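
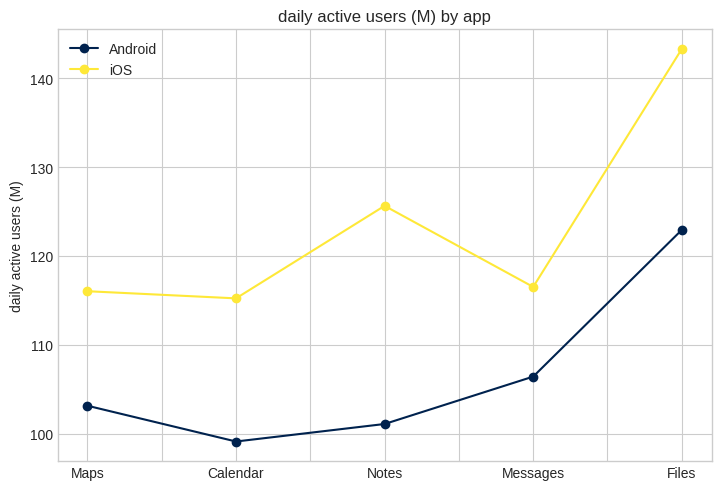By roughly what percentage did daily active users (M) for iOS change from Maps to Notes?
Maps ≈ 115, Notes ≈ 125; (125 − 115) / 115 ≈ +8.7%.

≈ +8.7%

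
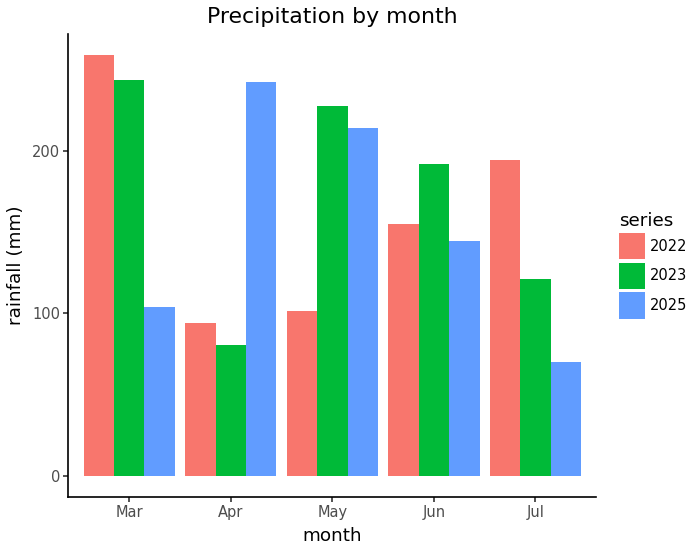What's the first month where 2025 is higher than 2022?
Mar: 2025 ≈ 100 vs 2022 ≈ 250 (not yet); Apr: 2025 ≈ 250 vs 2022 ≈ 100 (first crossover).

Apr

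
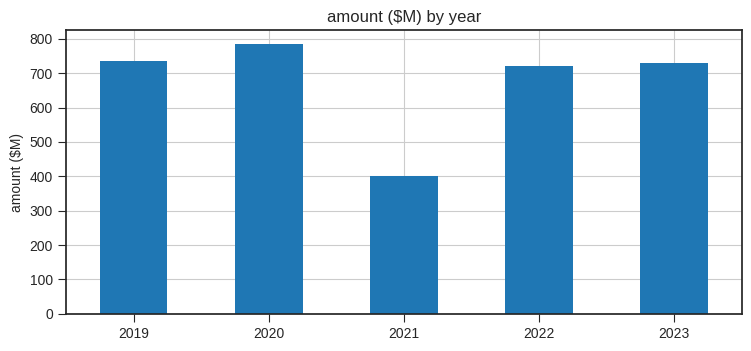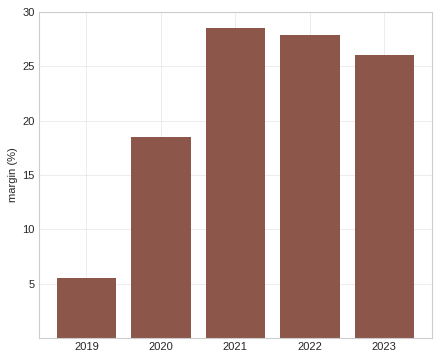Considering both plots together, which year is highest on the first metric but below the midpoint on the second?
Chart 2 median margin (%) ≈ 25; below-median years: 2019, 2020. Among those, 2020 has the highest amount ($M) (≈ 800).

2020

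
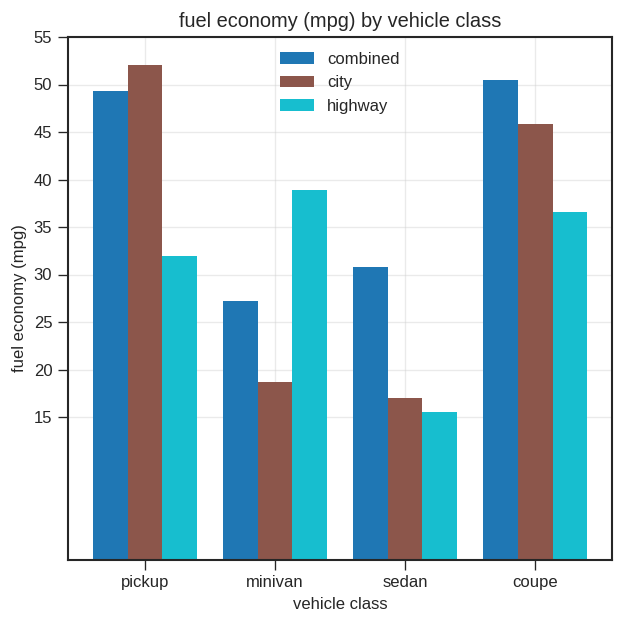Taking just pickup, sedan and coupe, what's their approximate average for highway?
(30 + 15 + 35) / 3 ≈ 27.

≈ 27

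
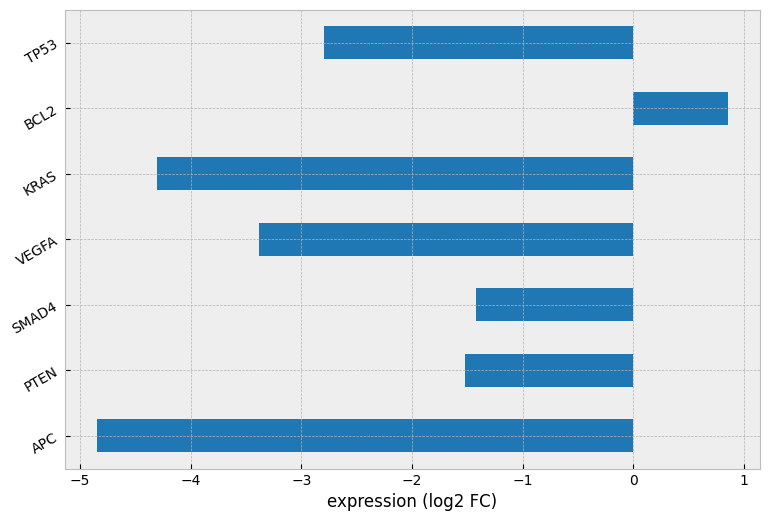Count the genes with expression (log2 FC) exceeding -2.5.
Above -2.5: PTEN, SMAD4, BCL2.

3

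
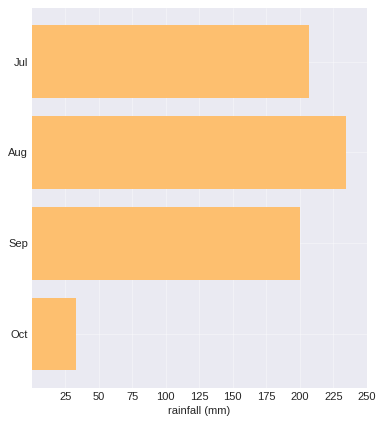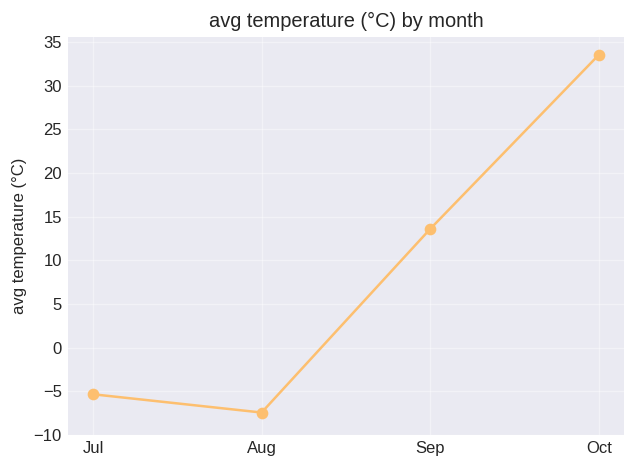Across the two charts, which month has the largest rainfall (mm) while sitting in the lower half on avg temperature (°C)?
Aug

Chart 2 median avg temperature (°C) ≈ 5; below-median months: Jul, Aug. Among those, Aug has the highest rainfall (mm) (≈ 225).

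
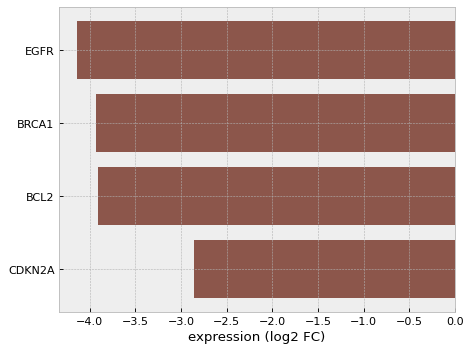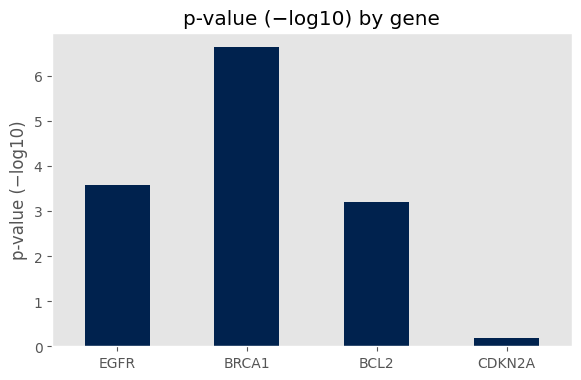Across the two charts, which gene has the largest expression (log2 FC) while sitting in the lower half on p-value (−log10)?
CDKN2A

Chart 2 median p-value (−log10) ≈ 3; below-median genes: BCL2, CDKN2A. Among those, CDKN2A has the highest expression (log2 FC) (≈ -3).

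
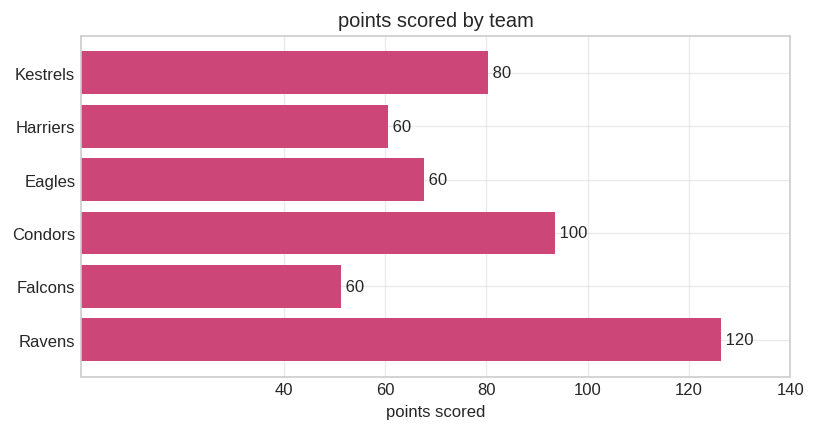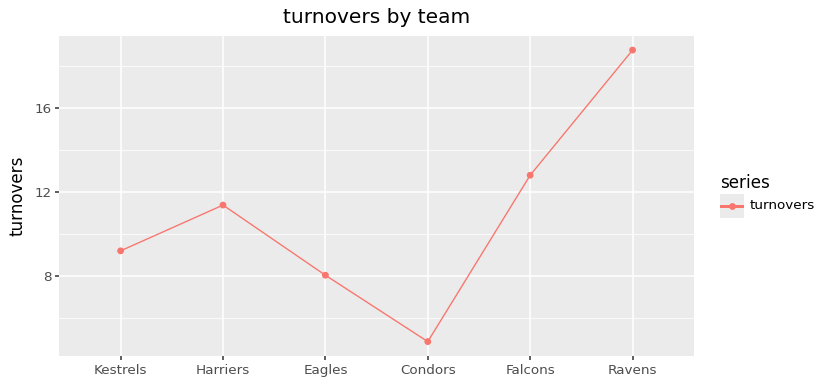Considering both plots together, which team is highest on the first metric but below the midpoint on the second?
Condors

Chart 2 median turnovers ≈ 10; below-median teams: Kestrels, Eagles, Condors. Among those, Condors has the highest points scored (≈ 100).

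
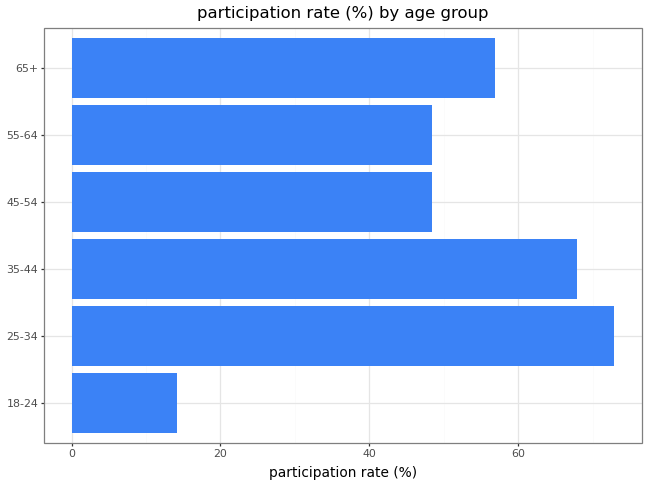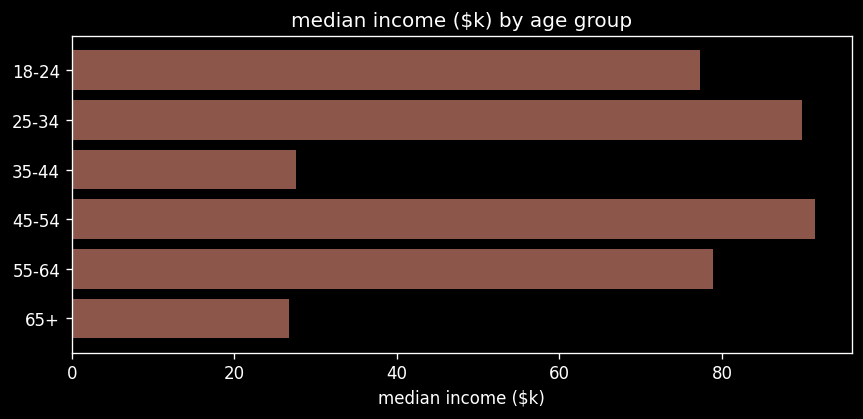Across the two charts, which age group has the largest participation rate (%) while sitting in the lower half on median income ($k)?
Chart 2 median median income ($k) ≈ 80; below-median age groups: 18-24, 35-44, 65+. Among those, 35-44 has the highest participation rate (%) (≈ 70).

35-44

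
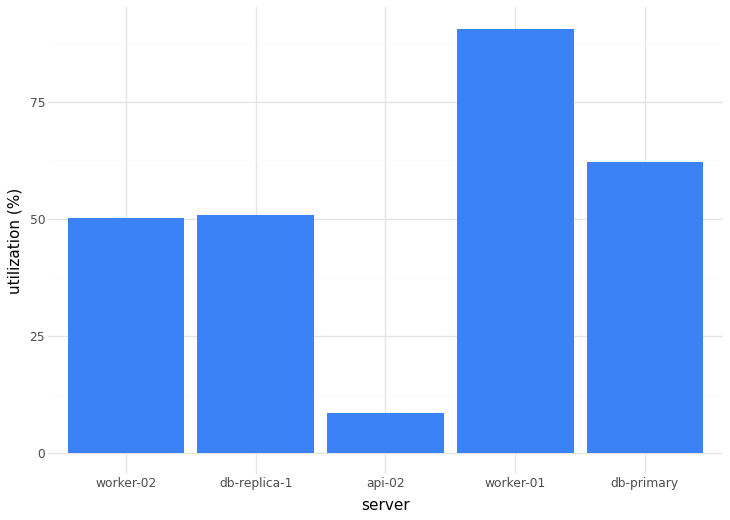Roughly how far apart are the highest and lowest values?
≈ 80

Max worker-01 ≈ 90, min api-02 ≈ 10; range ≈ 80.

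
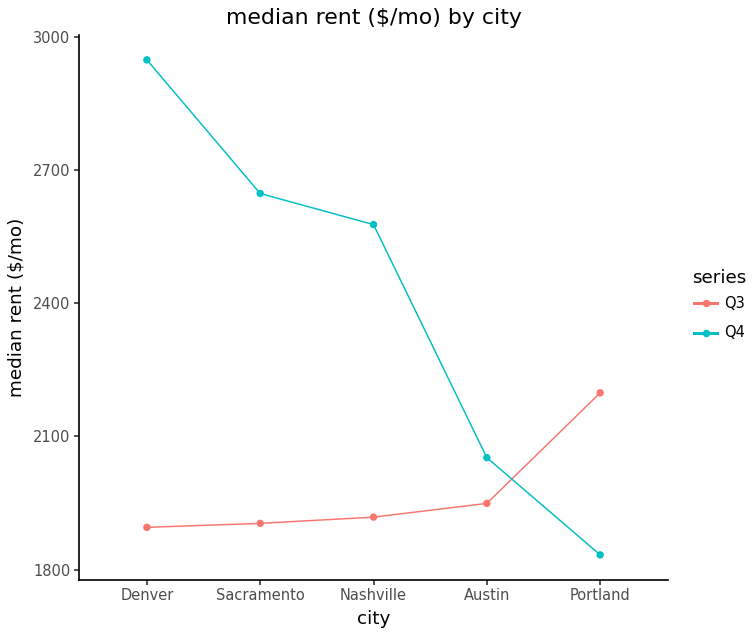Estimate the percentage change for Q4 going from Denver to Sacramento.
≈ -10.3%

Denver ≈ 2900, Sacramento ≈ 2600; (2600 − 2900) / 2900 ≈ -10.3%.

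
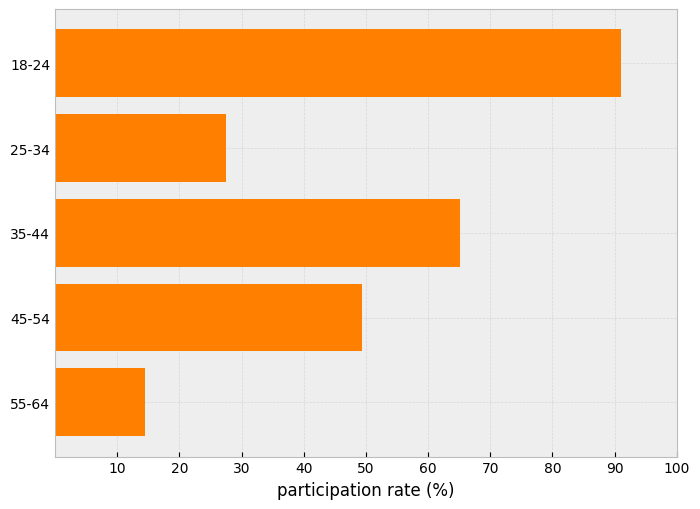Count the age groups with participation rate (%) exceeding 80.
Above 80: 18-24.

1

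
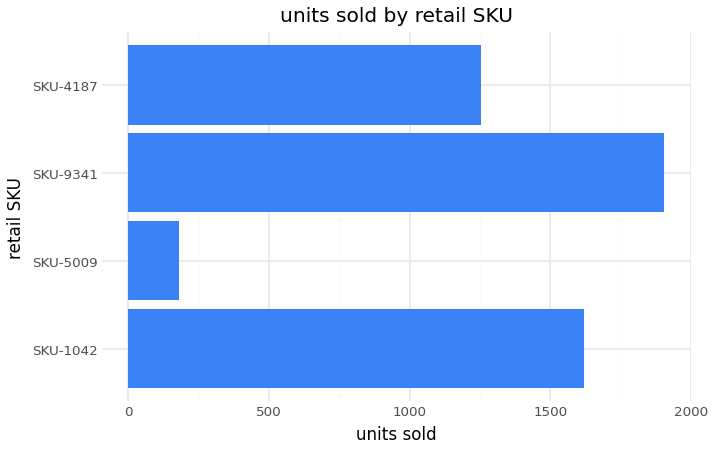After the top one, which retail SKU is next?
SKU-1042

Top 3: SKU-9341 ≈ 2000, SKU-1042 ≈ 1600, SKU-4187 ≈ 1200.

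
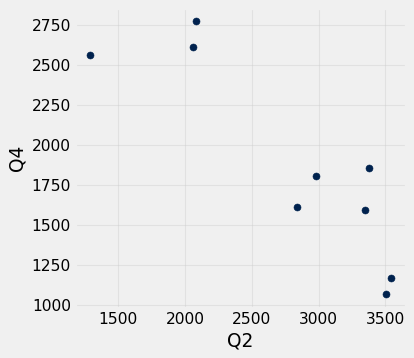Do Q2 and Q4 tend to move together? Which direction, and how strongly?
Points are negatively correlated; strong (|r| ≈ 0.9).

negative, strong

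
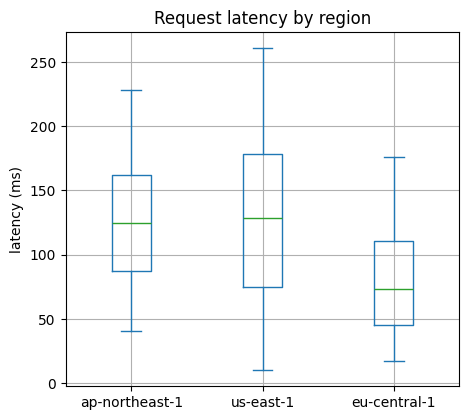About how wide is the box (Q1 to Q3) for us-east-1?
Q3 ≈ 180, Q1 ≈ 70; IQR ≈ 110.

≈ 110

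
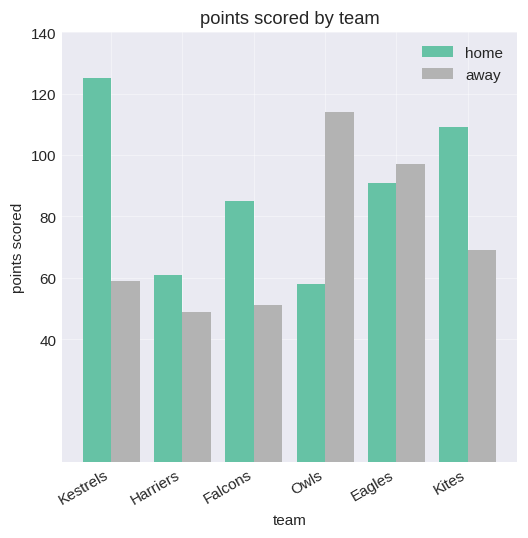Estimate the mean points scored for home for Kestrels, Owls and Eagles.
≈ 93

(120 + 60 + 100) / 3 ≈ 93.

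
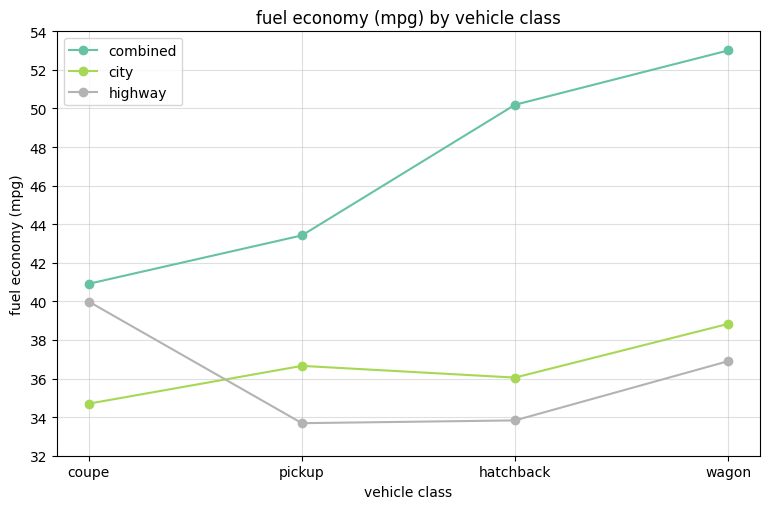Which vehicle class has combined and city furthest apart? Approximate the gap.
wagon, ≈ 16 mpg

wagon: combined ≈ 54, city ≈ 38 → gap ≈ 16. Next-largest (hatchback) is only ≈ 14.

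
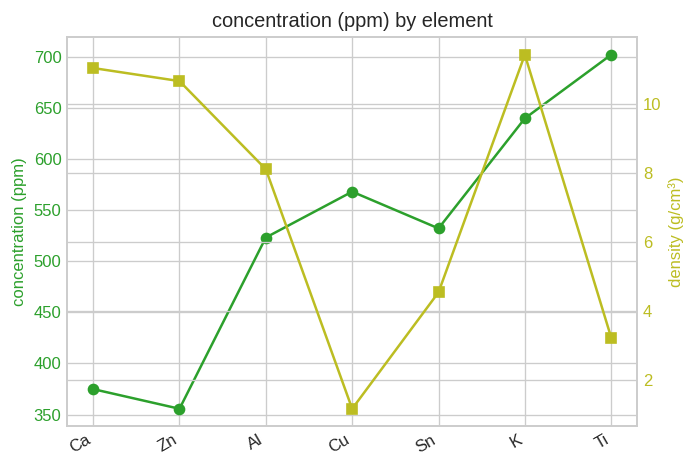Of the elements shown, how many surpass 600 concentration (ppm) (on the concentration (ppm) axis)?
2

Above 600: K, Ti.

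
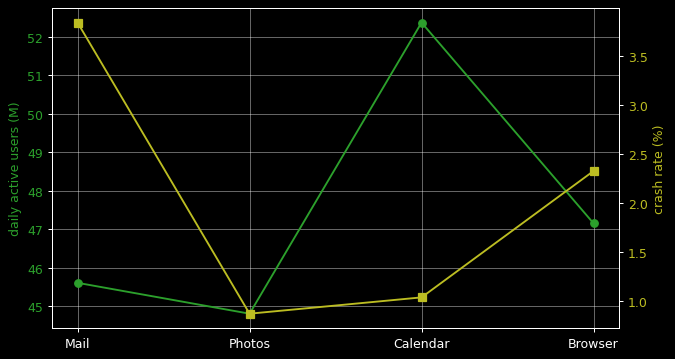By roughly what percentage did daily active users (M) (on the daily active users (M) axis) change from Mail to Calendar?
≈ +13%

Mail ≈ 46, Calendar ≈ 52; (52 − 46) / 46 ≈ +13%.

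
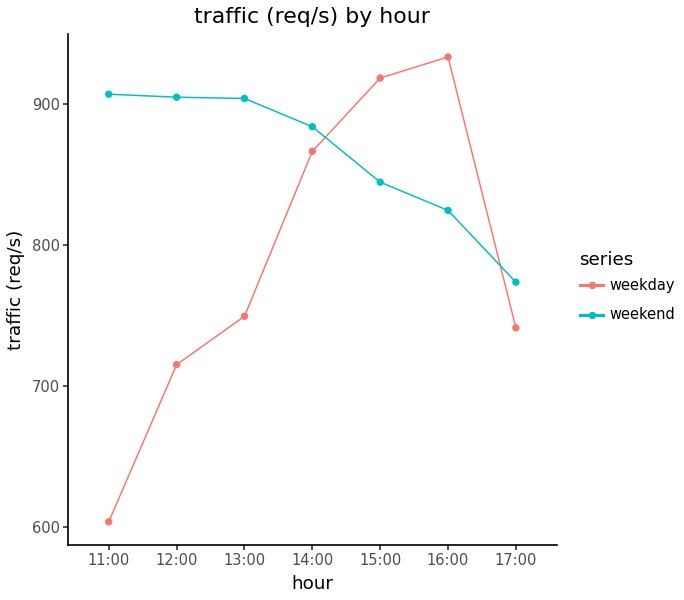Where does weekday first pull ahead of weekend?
14:00: weekday ≈ 850 vs weekend ≈ 900 (not yet); 15:00: weekday ≈ 900 vs weekend ≈ 850 (first crossover).

15:00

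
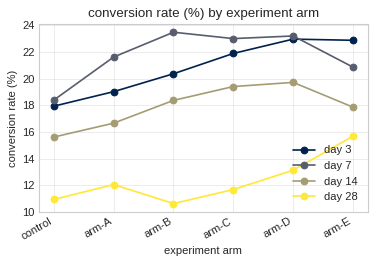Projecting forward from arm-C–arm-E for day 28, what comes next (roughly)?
≈ 18

Last three: 12, 14, 16 → slope ≈ 2/step → next ≈ 18.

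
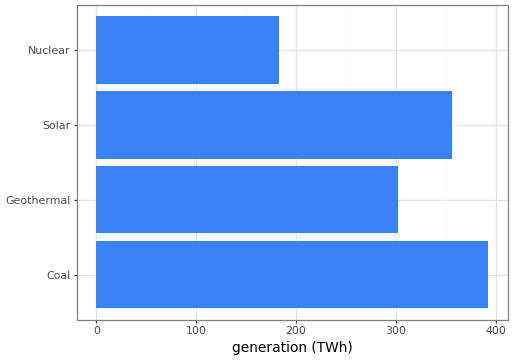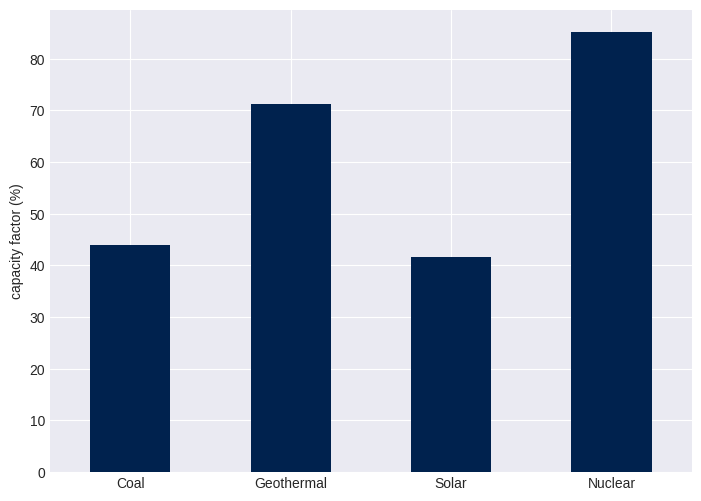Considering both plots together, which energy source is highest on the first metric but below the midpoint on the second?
Coal

Chart 2 median capacity factor (%) ≈ 60; below-median energy sources: Coal, Solar. Among those, Coal has the highest generation (TWh) (≈ 400).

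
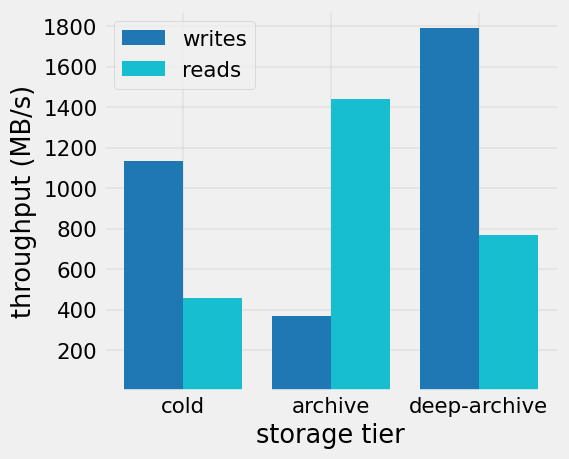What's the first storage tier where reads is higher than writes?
cold: reads ≈ 400 vs writes ≈ 1200 (not yet); archive: reads ≈ 1400 vs writes ≈ 400 (first crossover).

archive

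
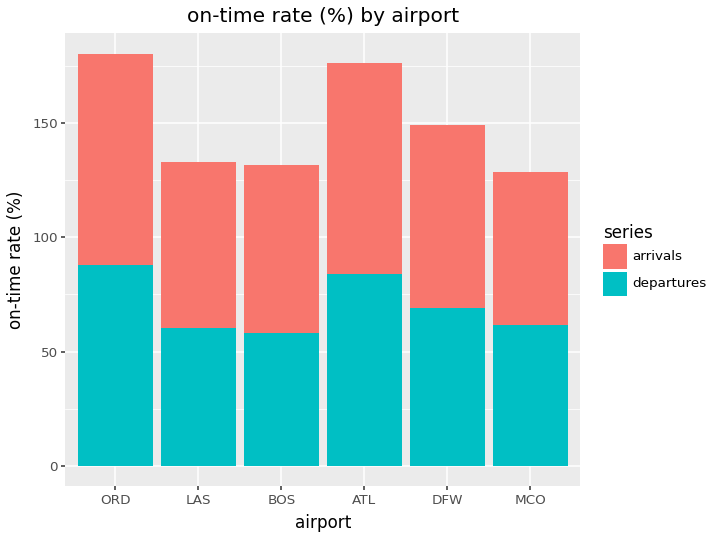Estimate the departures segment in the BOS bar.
departures top ≈ 60, bottom ≈ 0; segment ≈ 60.

≈ 60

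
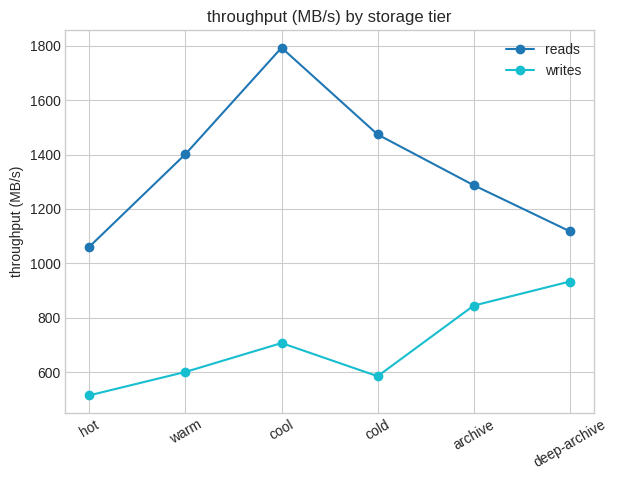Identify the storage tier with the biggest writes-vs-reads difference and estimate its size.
cool: writes ≈ 800, reads ≈ 1800 → gap ≈ 1000. Next-largest (cold) is only ≈ 800.

cool, ≈ 1000 MB/s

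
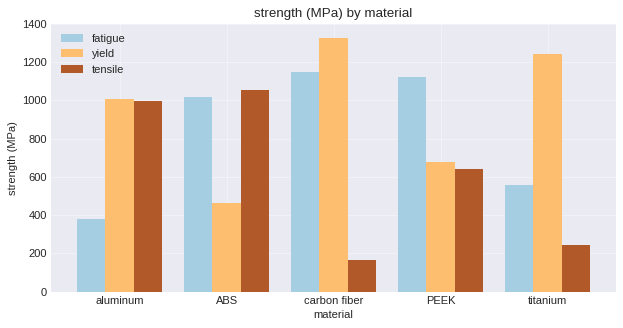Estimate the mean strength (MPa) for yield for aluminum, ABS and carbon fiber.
≈ 933

(1000 + 400 + 1400) / 3 ≈ 933.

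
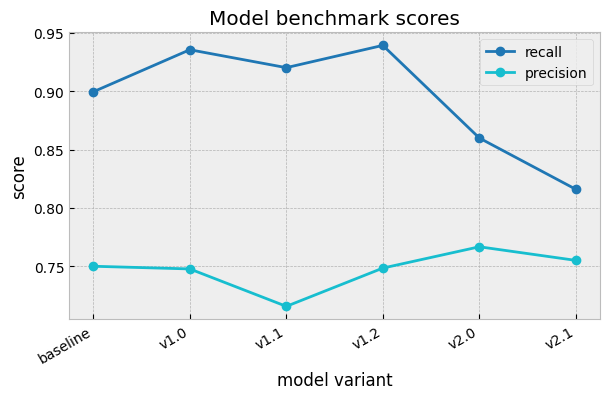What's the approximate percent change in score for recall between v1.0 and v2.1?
≈ -12.8%

v1.0 ≈ 0.94, v2.1 ≈ 0.82; (0.82 − 0.94) / 0.94 ≈ -12.8%.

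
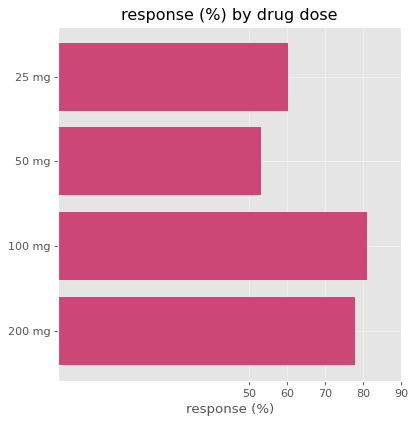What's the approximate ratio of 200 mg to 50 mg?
≈ 1.6×

200 mg ≈ 80, 50 mg ≈ 50; 80/50 ≈ 1.6.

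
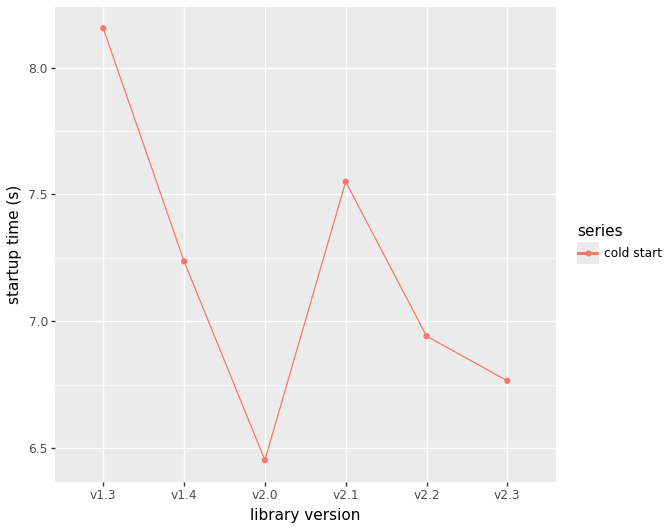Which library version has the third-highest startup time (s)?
v1.4

Top 4: v1.3 ≈ 8.2, v2.1 ≈ 7.6, v1.4 ≈ 7.2, v2.2 ≈ 7.0.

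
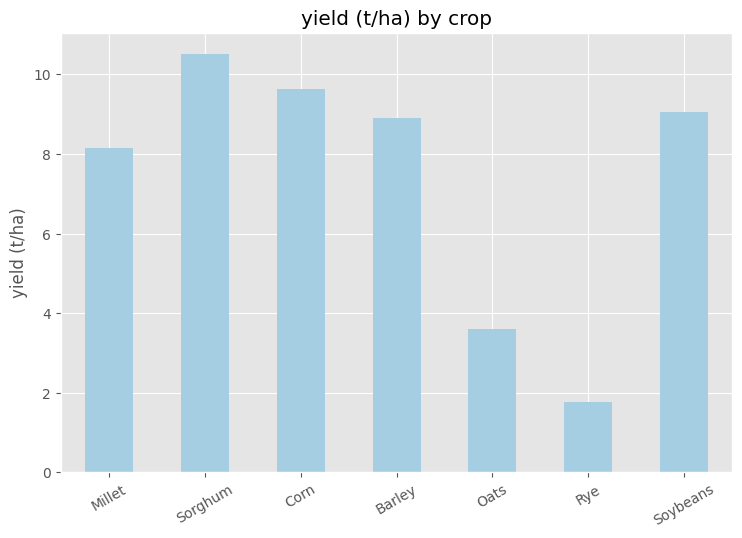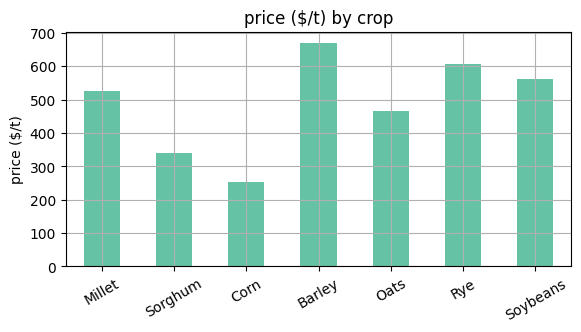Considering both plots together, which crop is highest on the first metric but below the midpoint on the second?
Chart 2 median price ($/t) ≈ 500; below-median crops: Sorghum, Corn, Oats. Among those, Sorghum has the highest yield (t/ha) (≈ 11).

Sorghum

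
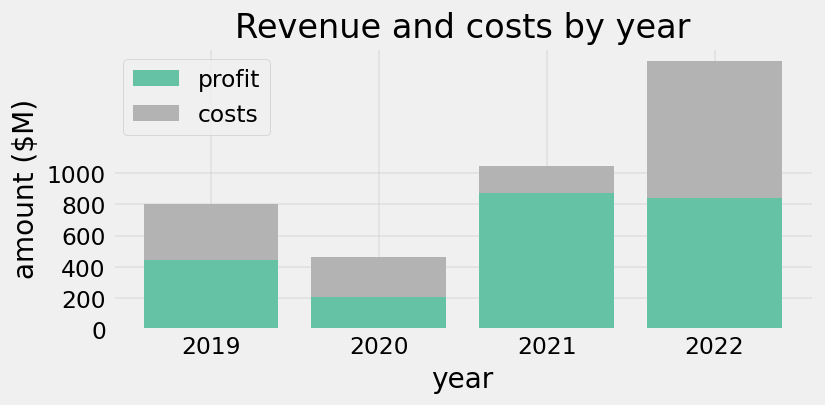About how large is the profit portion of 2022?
≈ 800

profit top ≈ 800, bottom ≈ 0; segment ≈ 800.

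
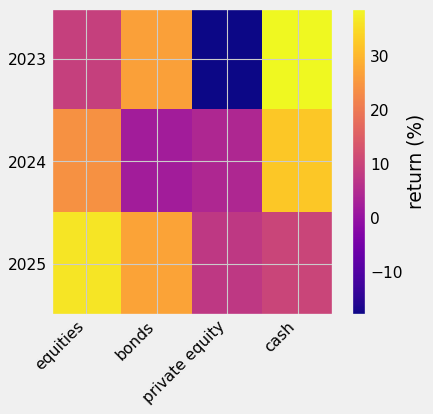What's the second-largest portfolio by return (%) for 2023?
bonds

Top 3 for 2023: cash ≈ 40, bonds ≈ 25, equities ≈ 10.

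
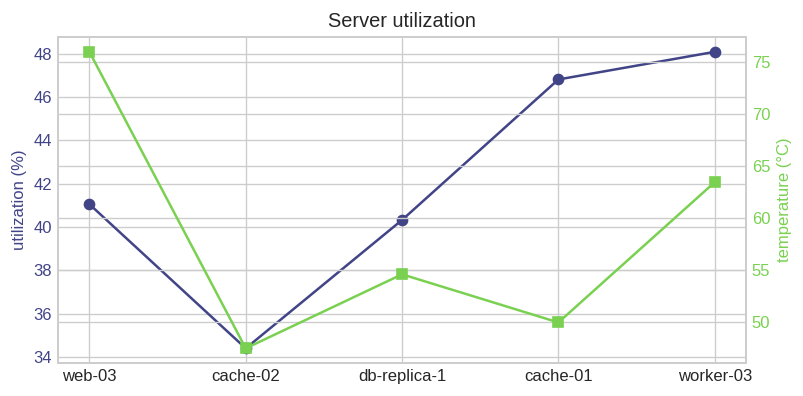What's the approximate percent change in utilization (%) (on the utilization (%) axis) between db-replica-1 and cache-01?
db-replica-1 ≈ 40, cache-01 ≈ 46; (46 − 40) / 40 ≈ +15%.

≈ +15%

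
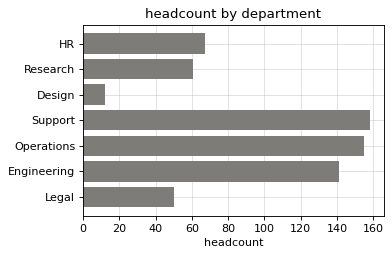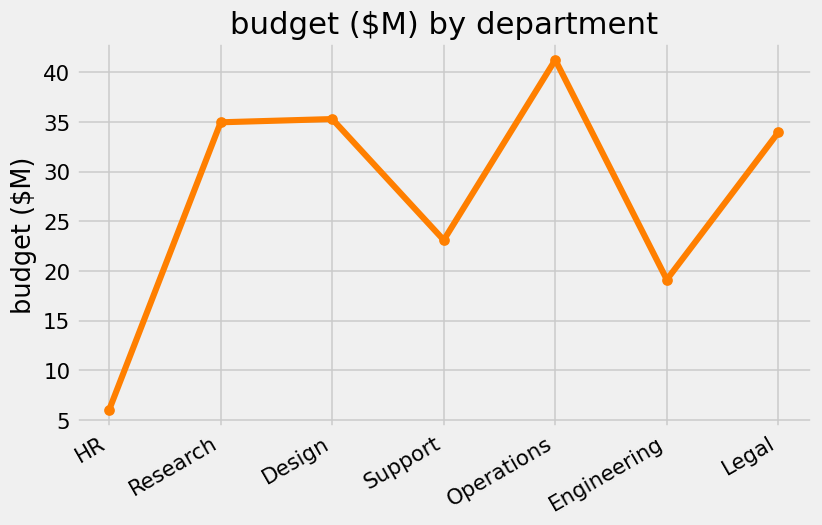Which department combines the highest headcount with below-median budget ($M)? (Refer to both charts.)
Chart 2 median budget ($M) ≈ 35; below-median departments: HR, Support, Engineering. Among those, Support has the highest headcount (≈ 160).

Support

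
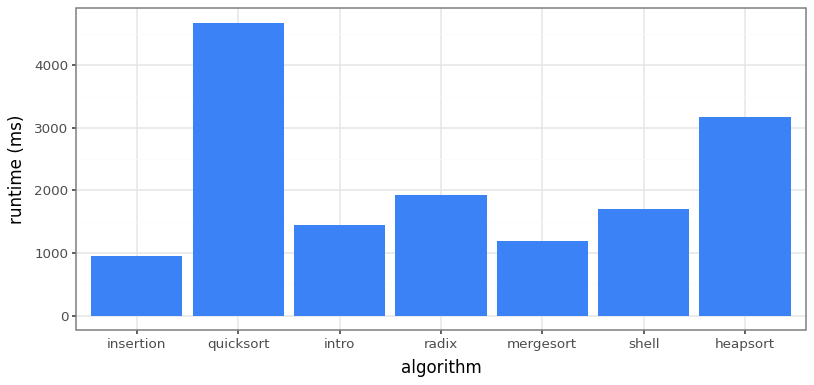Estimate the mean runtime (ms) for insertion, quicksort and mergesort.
(1000 + 4500 + 1000) / 3 ≈ 2167.

≈ 2167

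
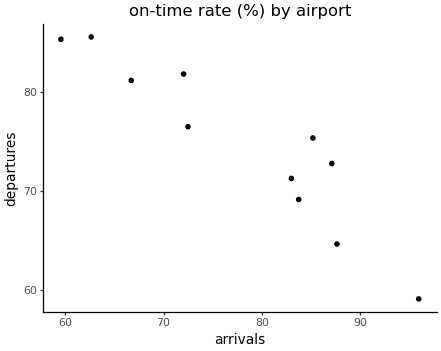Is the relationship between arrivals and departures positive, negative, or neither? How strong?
negative, strong

Points are negatively correlated; strong (|r| ≈ 0.9).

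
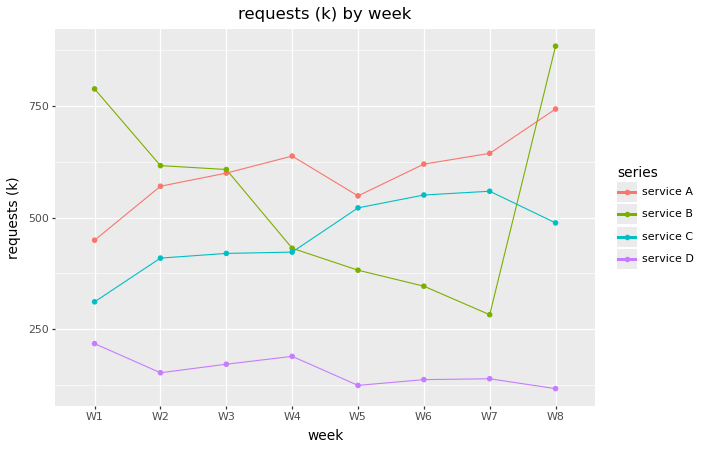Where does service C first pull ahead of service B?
W4: service C ≈ 400 vs service B ≈ 400 (not yet); W5: service C ≈ 500 vs service B ≈ 400 (first crossover).

W5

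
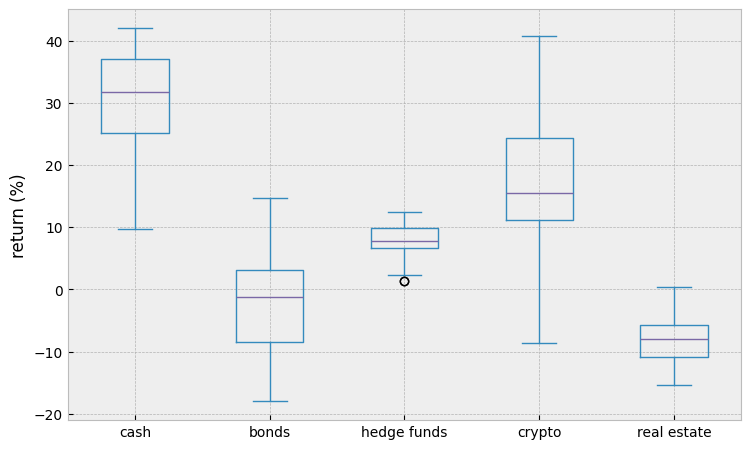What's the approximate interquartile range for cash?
≈ 10

Q3 ≈ 35, Q1 ≈ 25; IQR ≈ 10.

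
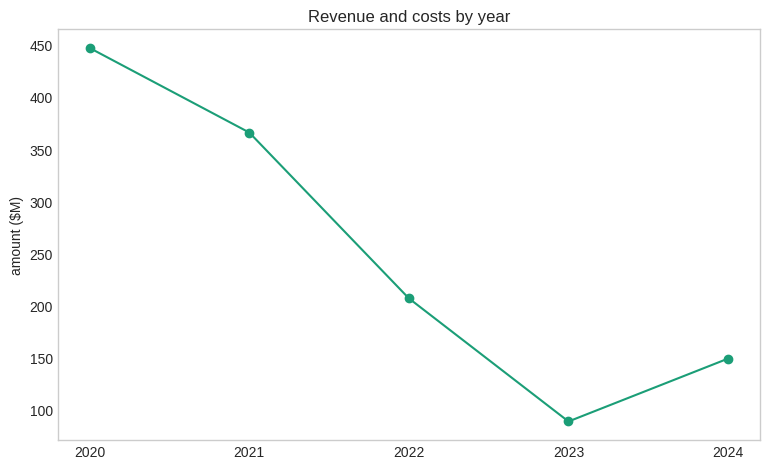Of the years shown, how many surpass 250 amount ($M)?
Above 250: 2020, 2021.

2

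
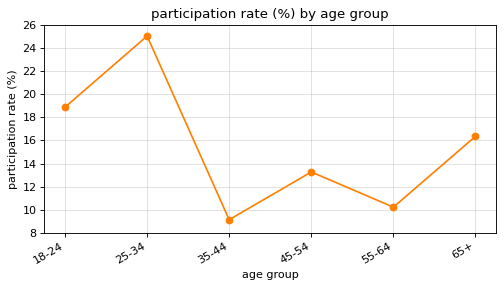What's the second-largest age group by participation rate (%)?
18-24

Top 3: 25-34 ≈ 26, 18-24 ≈ 18, 65+ ≈ 16.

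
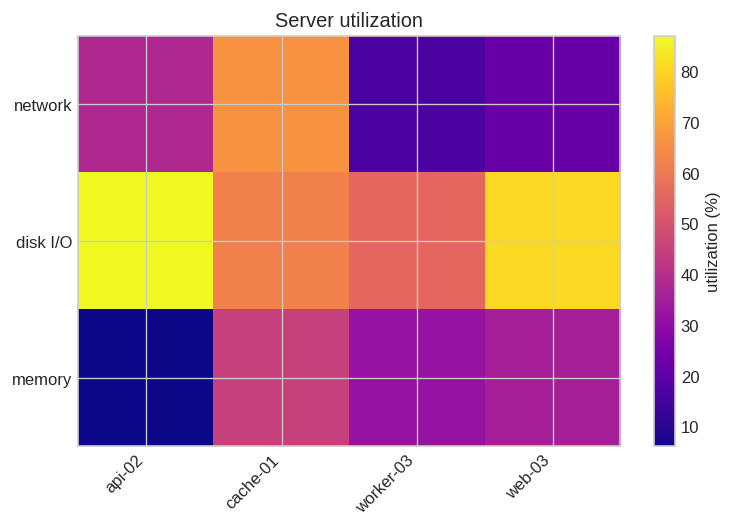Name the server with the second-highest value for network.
Top 3 for network: cache-01 ≈ 70, api-02 ≈ 40, web-03 ≈ 20.

api-02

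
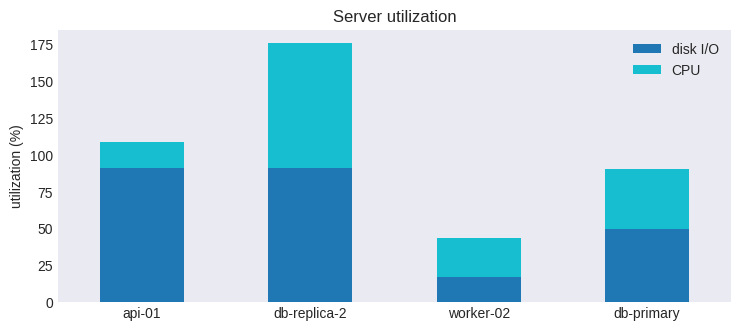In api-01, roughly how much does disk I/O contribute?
disk I/O top ≈ 100, bottom ≈ 0; segment ≈ 100.

≈ 100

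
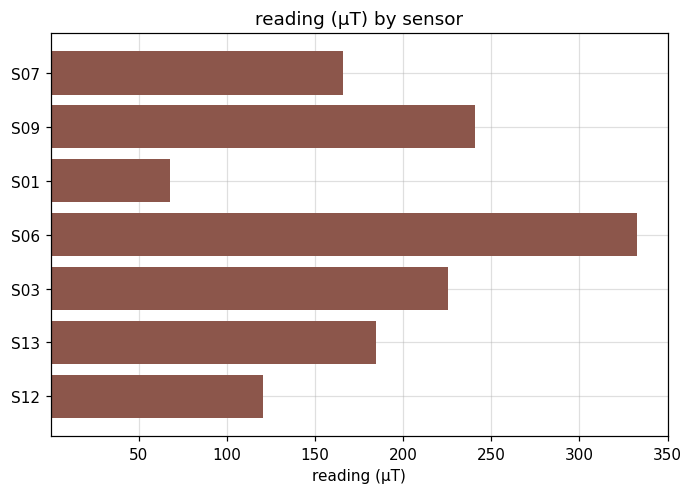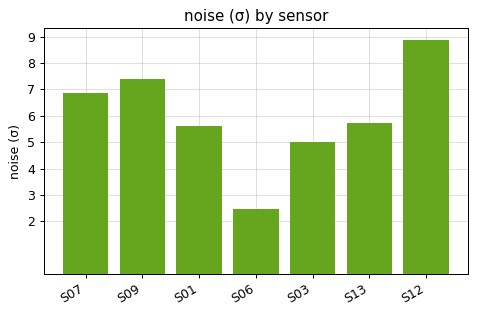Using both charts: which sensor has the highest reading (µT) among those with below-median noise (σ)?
Chart 2 median noise (σ) ≈ 6; below-median sensors: S01, S06, S03. Among those, S06 has the highest reading (µT) (≈ 350).

S06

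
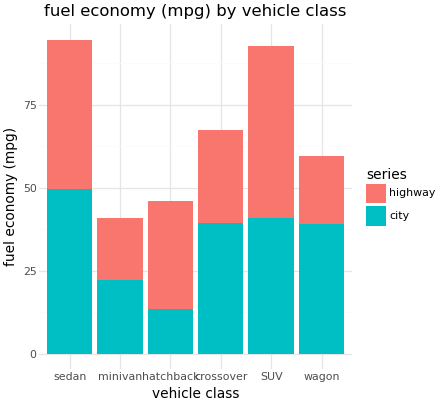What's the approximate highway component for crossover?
highway top ≈ 70, bottom ≈ 40; segment ≈ 30.

≈ 30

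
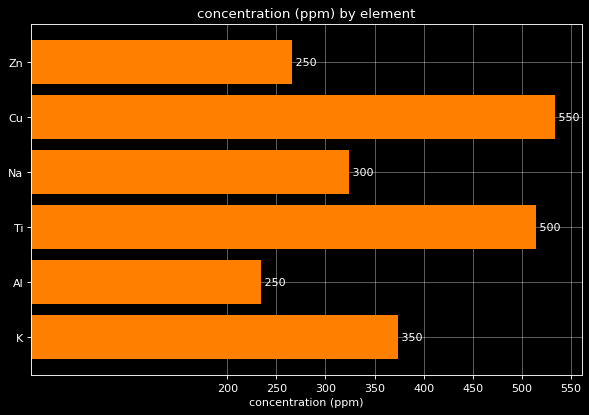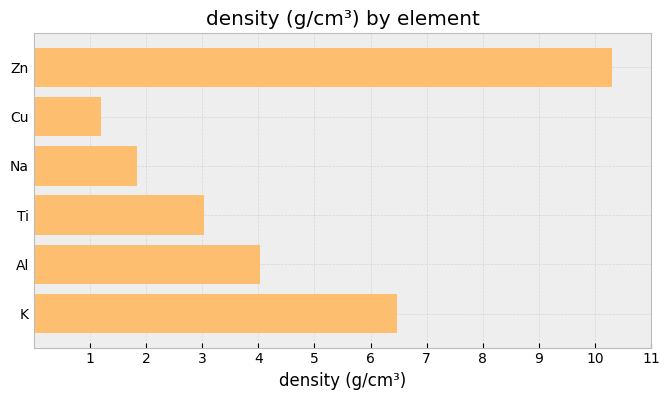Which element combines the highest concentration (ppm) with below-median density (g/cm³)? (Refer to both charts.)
Chart 2 median density (g/cm³) ≈ 4; below-median elements: Cu, Na, Ti. Among those, Cu has the highest concentration (ppm) (≈ 550).

Cu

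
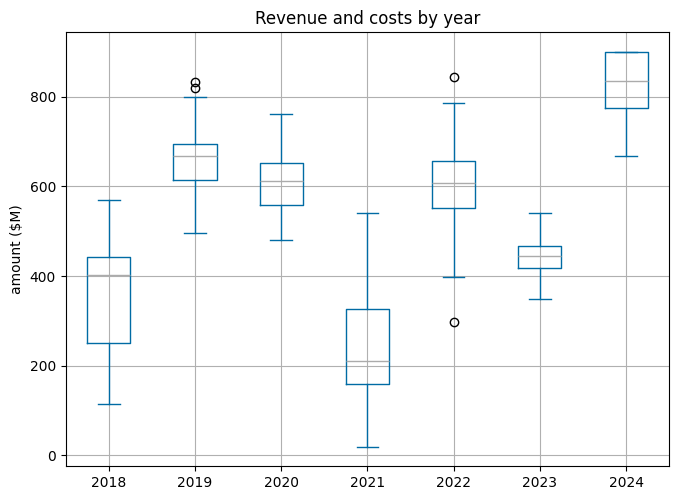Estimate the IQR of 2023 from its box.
≈ 50

Q3 ≈ 450, Q1 ≈ 400; IQR ≈ 50.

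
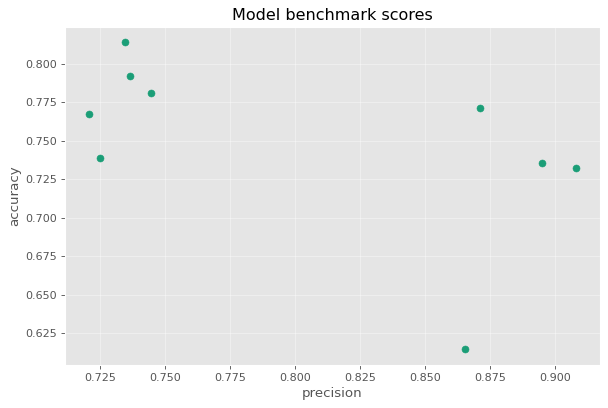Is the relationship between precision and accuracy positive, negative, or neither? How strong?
negative, moderate

Points are negatively correlated; moderate (|r| ≈ 0.5).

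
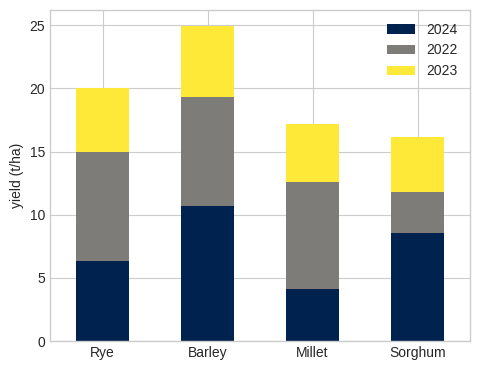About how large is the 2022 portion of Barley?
≈ 10

2022 top ≈ 20, bottom ≈ 10; segment ≈ 10.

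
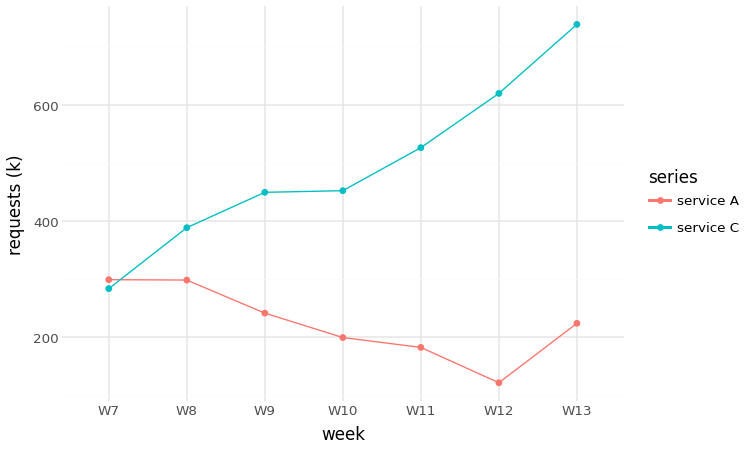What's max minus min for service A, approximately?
Max W7 ≈ 300, min W12 ≈ 100; range ≈ 200.

≈ 200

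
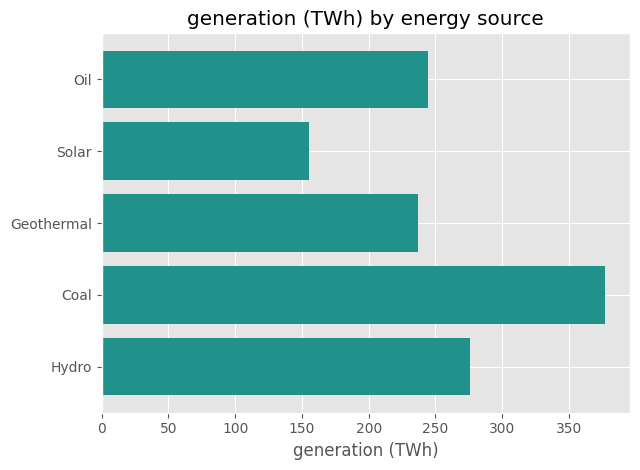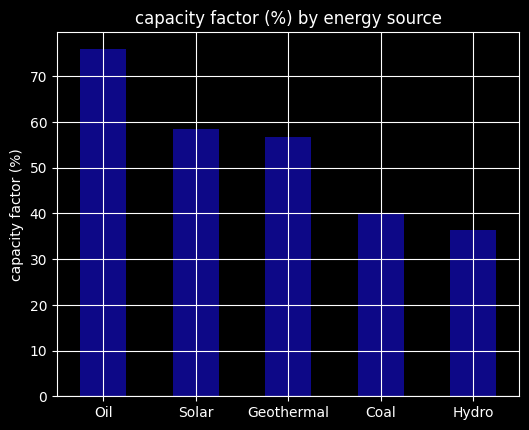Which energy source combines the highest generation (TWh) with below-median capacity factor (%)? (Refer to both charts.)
Coal

Chart 2 median capacity factor (%) ≈ 60; below-median energy sources: Coal, Hydro. Among those, Coal has the highest generation (TWh) (≈ 400).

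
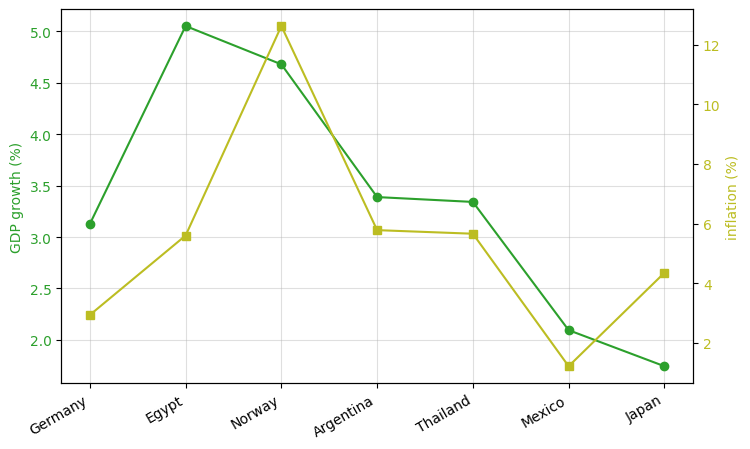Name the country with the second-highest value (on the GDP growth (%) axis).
Top 3 (on the GDP growth (%) axis): Egypt ≈ 5.0, Norway ≈ 4.5, Argentina ≈ 3.5.

Norway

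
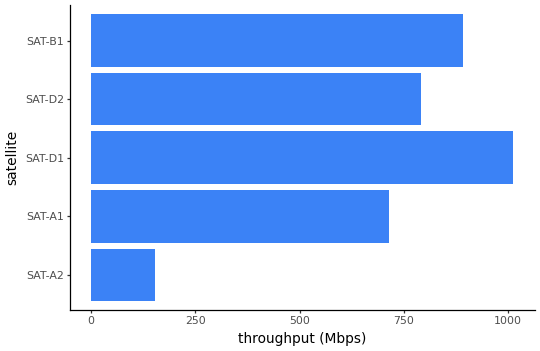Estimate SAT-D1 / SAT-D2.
SAT-D1 ≈ 1000, SAT-D2 ≈ 800; 1000/800 ≈ 1.25.

≈ 1.25×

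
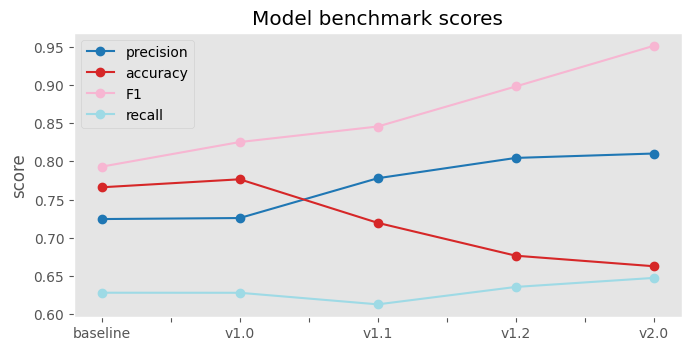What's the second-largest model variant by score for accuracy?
Top 3 for accuracy: v1.0 ≈ 0.80, baseline ≈ 0.75, v1.1 ≈ 0.70.

baseline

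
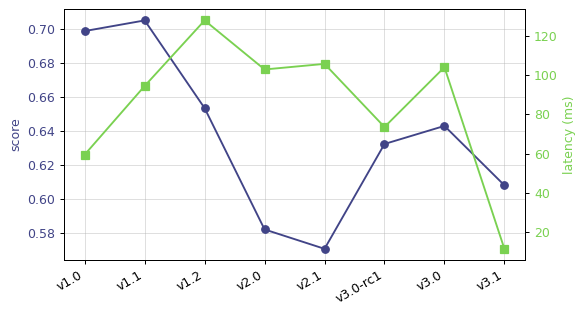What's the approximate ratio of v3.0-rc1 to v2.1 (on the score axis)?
≈ 1.1×

v3.0-rc1 ≈ 0.64, v2.1 ≈ 0.58; 0.64/0.58 ≈ 1.1.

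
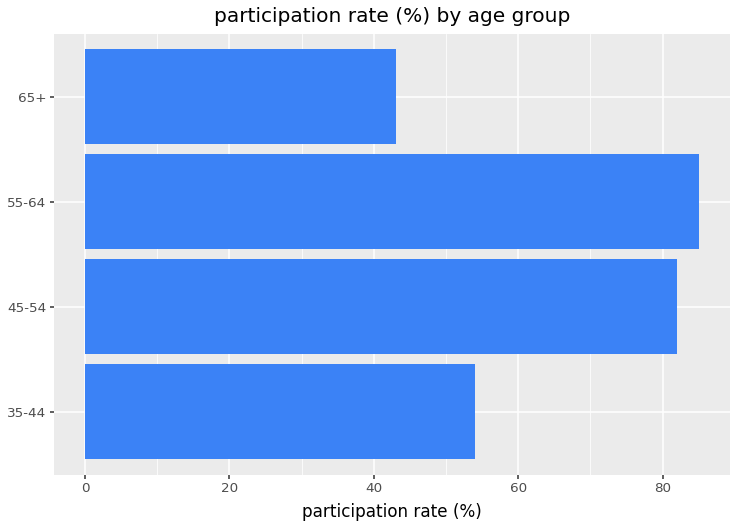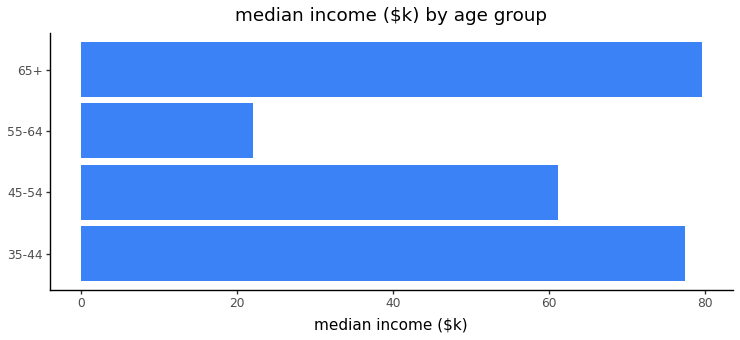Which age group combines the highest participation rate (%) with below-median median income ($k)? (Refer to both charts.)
55-64

Chart 2 median median income ($k) ≈ 70; below-median age groups: 45-54, 55-64. Among those, 55-64 has the highest participation rate (%) (≈ 90).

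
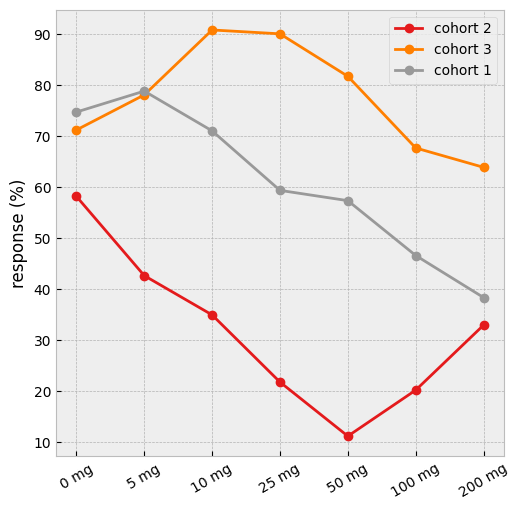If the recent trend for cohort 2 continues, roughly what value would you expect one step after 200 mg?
Last three: 10, 20, 30 → slope ≈ 10/step → next ≈ 40.

≈ 40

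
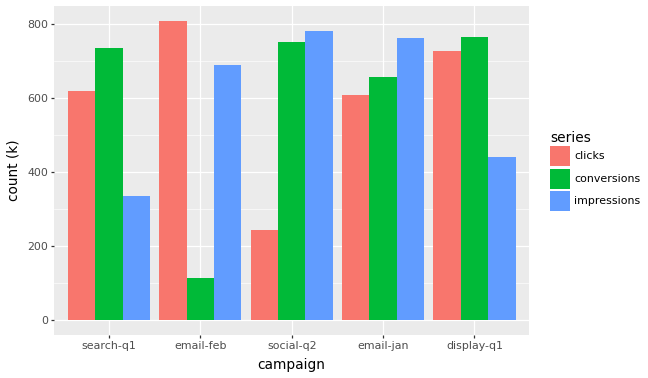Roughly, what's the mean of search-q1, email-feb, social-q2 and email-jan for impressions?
≈ 650

(300 + 700 + 800 + 800) / 4 ≈ 650.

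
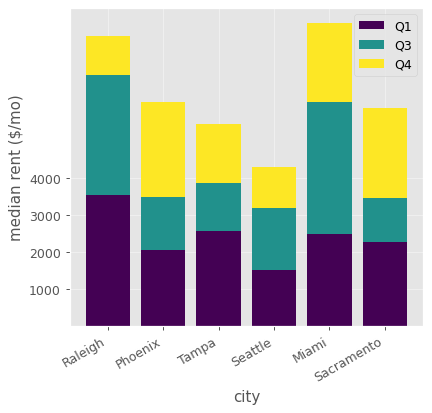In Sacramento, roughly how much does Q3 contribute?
Q3 top ≈ 3000, bottom ≈ 2000; segment ≈ 1000.

≈ 1000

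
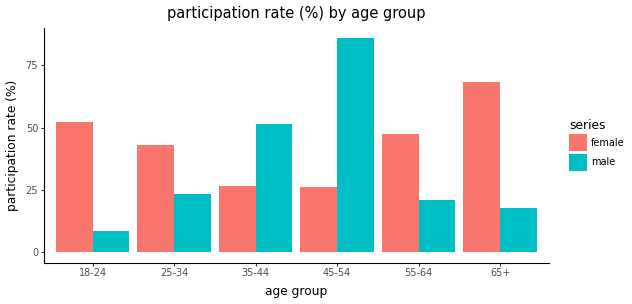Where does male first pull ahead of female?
25-34: male ≈ 20 vs female ≈ 40 (not yet); 35-44: male ≈ 50 vs female ≈ 30 (first crossover).

35-44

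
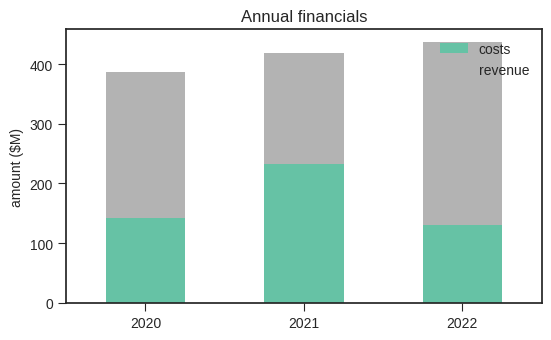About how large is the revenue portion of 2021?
≈ 150

revenue top ≈ 400, bottom ≈ 250; segment ≈ 150.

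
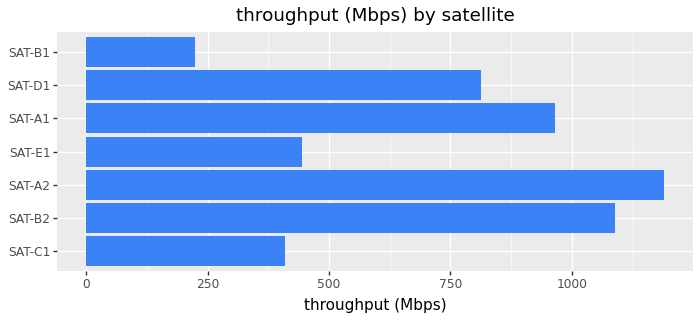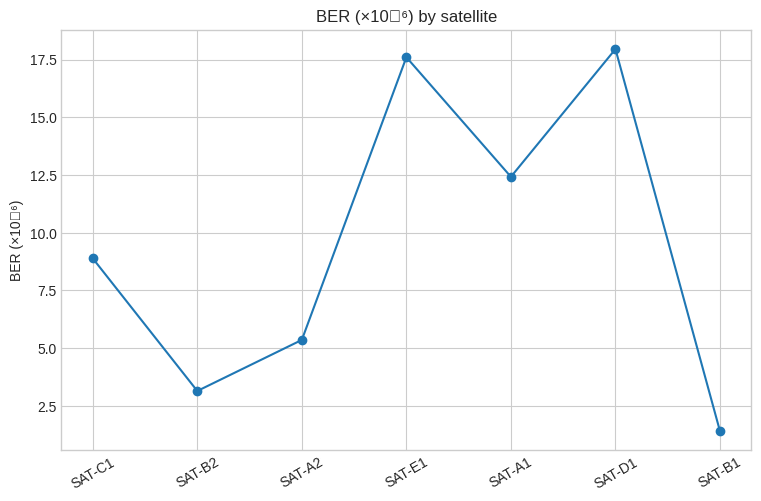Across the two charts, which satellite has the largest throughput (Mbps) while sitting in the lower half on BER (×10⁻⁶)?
Chart 2 median BER (×10⁻⁶) ≈ 8; below-median satellites: SAT-B2, SAT-A2, SAT-B1. Among those, SAT-A2 has the highest throughput (Mbps) (≈ 1200).

SAT-A2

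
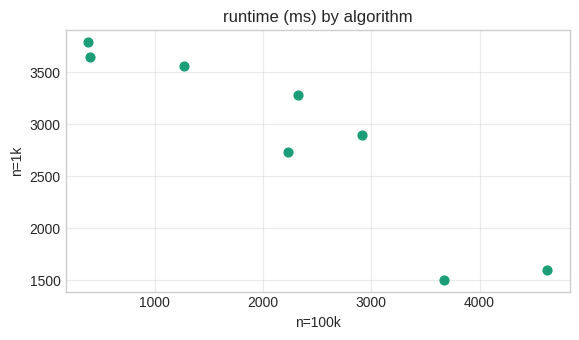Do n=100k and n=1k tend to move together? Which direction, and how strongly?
Points are negatively correlated; strong (|r| ≈ 0.9).

negative, strong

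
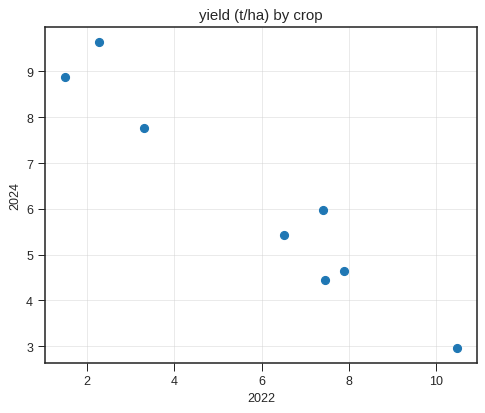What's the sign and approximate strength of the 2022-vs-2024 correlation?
Points are negatively correlated; strong (|r| ≈ 1.0).

negative, strong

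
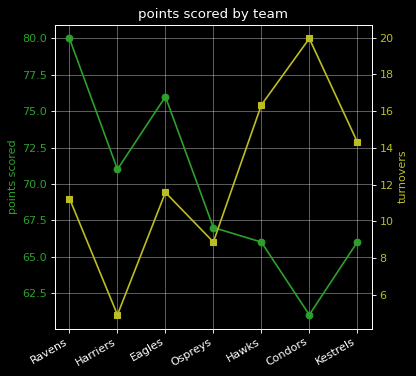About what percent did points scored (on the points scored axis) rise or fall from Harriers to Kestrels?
≈ -8.3%

Harriers ≈ 72, Kestrels ≈ 66; (66 − 72) / 72 ≈ -8.3%.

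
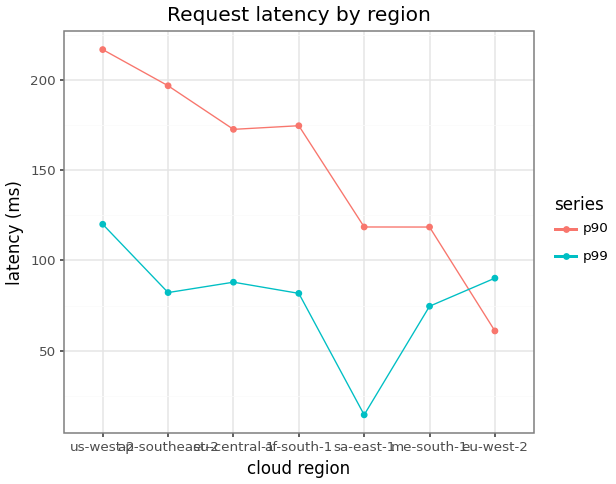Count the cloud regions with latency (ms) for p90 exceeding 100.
6

Above 100: us-west-2, ap-southeast-2, eu-central-1, af-south-1, sa-east-1, me-south-1.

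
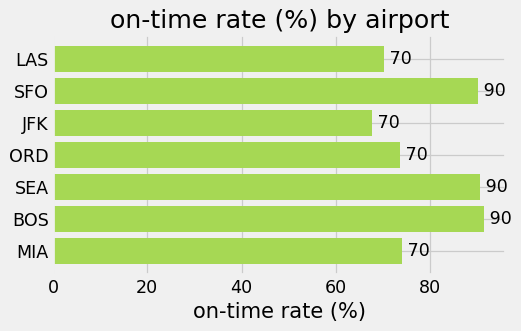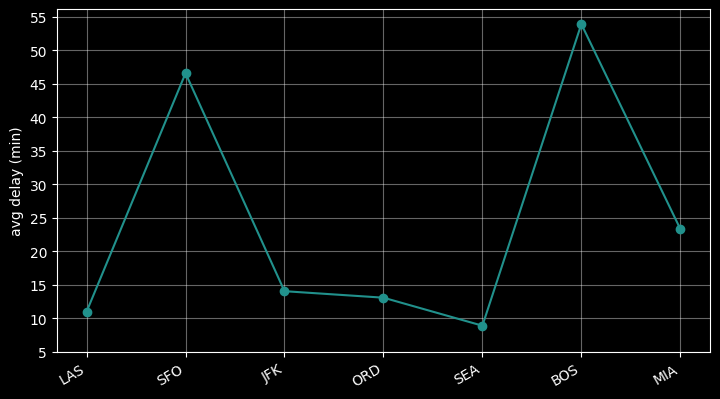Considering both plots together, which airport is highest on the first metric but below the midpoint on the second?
SEA

Chart 2 median avg delay (min) ≈ 15; below-median airports: LAS, ORD, SEA. Among those, SEA has the highest on-time rate (%) (≈ 90).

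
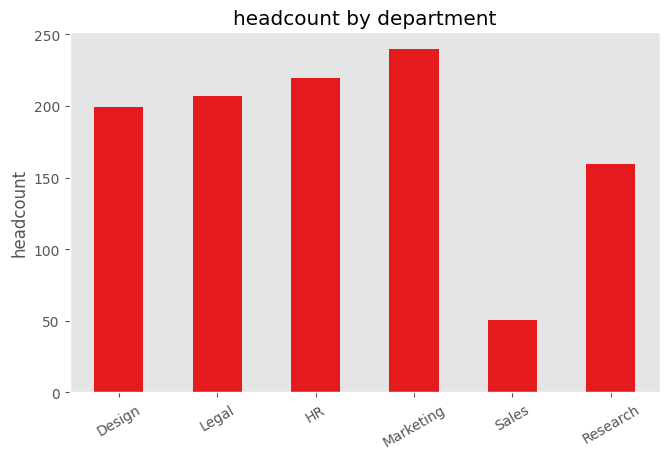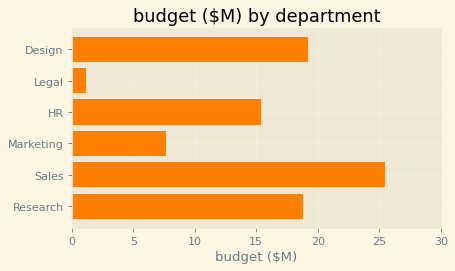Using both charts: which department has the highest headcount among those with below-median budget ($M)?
Chart 2 median budget ($M) ≈ 15; below-median departments: Legal, HR, Marketing. Among those, Marketing has the highest headcount (≈ 250).

Marketing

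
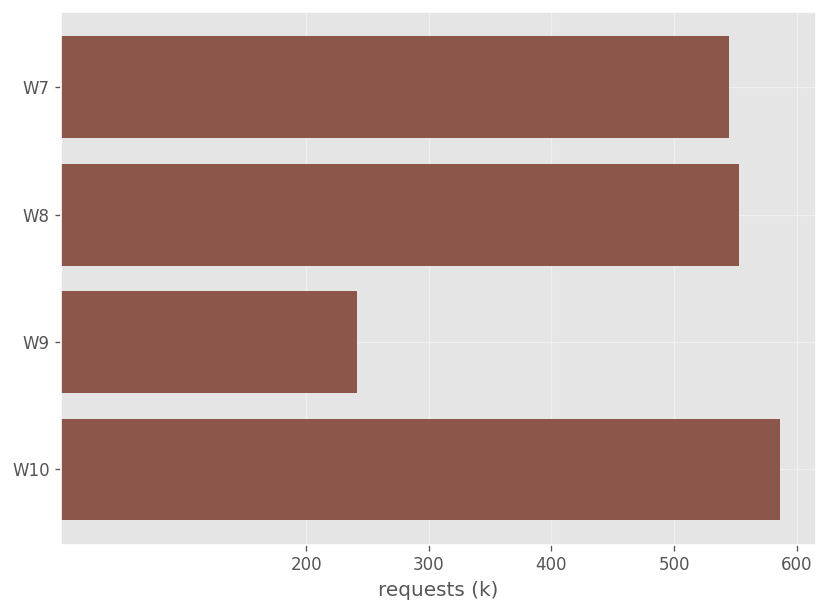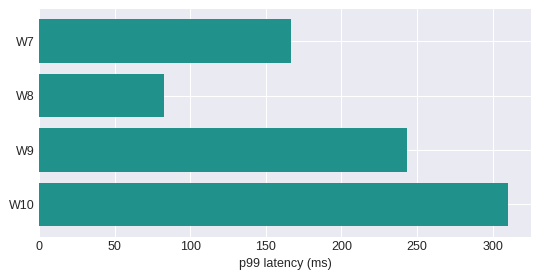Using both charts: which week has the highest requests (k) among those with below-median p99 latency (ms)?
Chart 2 median p99 latency (ms) ≈ 200; below-median weeks: W7, W8. Among those, W8 has the highest requests (k) (≈ 600).

W8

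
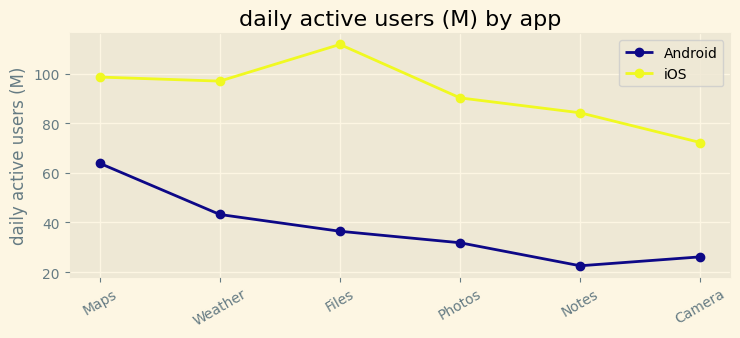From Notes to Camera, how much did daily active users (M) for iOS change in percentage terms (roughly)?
Notes ≈ 80, Camera ≈ 70; (70 − 80) / 80 ≈ -12.5%.

≈ -12.5%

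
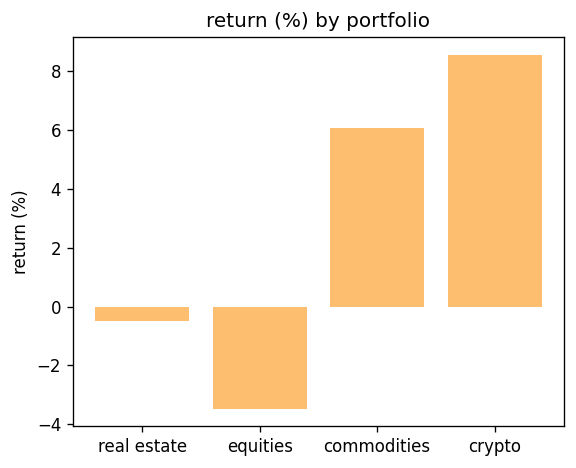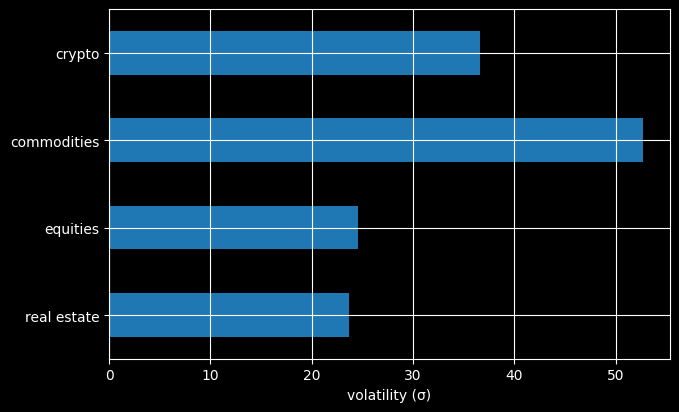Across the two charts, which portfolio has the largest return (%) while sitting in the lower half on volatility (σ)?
real estate

Chart 2 median volatility (σ) ≈ 30; below-median portfolios: real estate, equities. Among those, real estate has the highest return (%) (≈ -1).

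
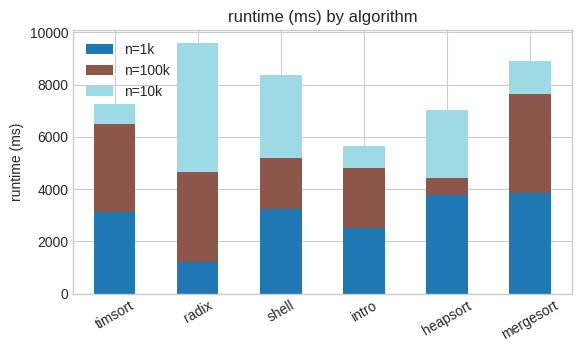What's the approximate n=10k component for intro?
≈ 1000

n=10k top ≈ 6000, bottom ≈ 5000; segment ≈ 1000.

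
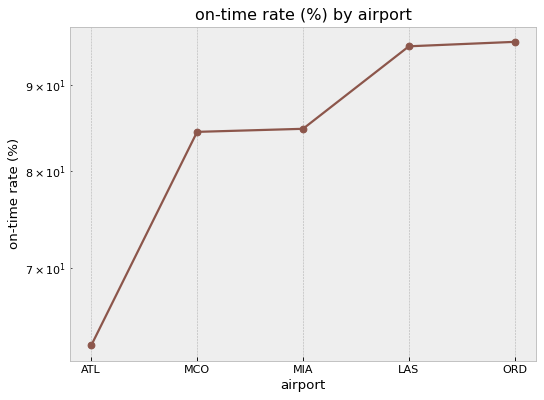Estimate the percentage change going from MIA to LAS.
MIA ≈ 85, LAS ≈ 95; (95 − 85) / 85 ≈ +11.8%.

≈ +11.8%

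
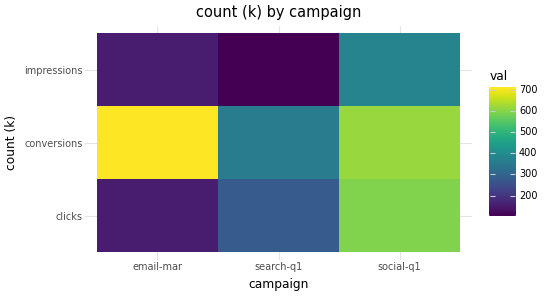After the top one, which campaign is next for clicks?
search-q1

Top 3 for clicks: social-q1 ≈ 600, search-q1 ≈ 300, email-mar ≈ 200.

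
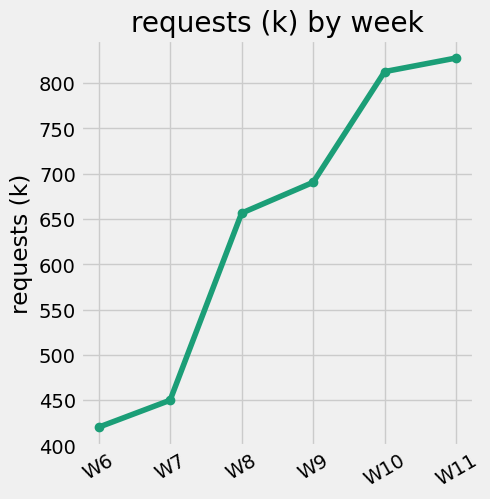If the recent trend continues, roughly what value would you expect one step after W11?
Last three: 700, 800, 850 → slope ≈ 75/step → next ≈ 925.

≈ 925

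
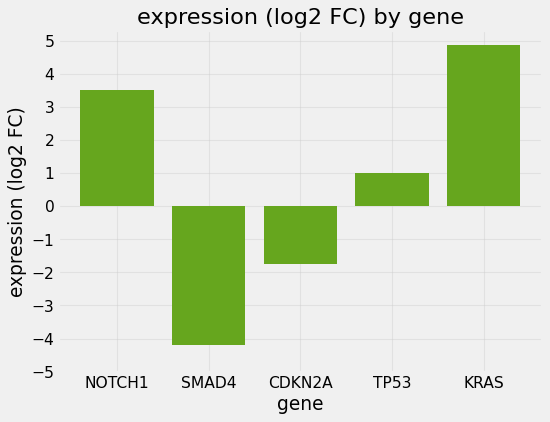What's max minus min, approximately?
≈ 9

Max KRAS ≈ 5, min SMAD4 ≈ -4; range ≈ 9.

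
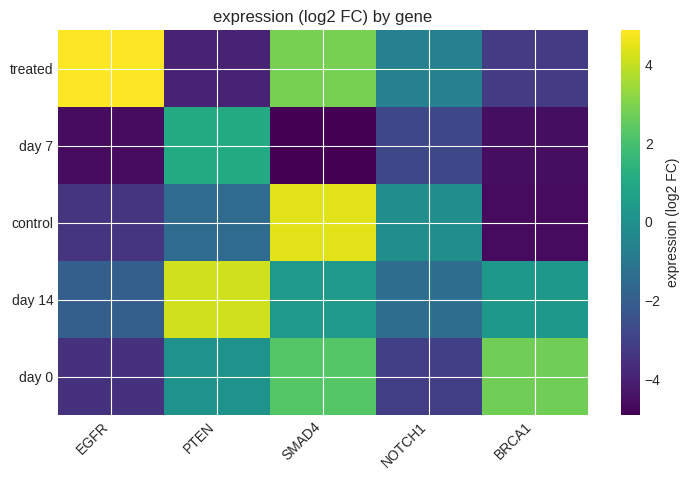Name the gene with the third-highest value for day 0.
PTEN

Top 4 for day 0: BRCA1 ≈ 3, SMAD4 ≈ 2, PTEN ≈ 0, NOTCH1 ≈ -3.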